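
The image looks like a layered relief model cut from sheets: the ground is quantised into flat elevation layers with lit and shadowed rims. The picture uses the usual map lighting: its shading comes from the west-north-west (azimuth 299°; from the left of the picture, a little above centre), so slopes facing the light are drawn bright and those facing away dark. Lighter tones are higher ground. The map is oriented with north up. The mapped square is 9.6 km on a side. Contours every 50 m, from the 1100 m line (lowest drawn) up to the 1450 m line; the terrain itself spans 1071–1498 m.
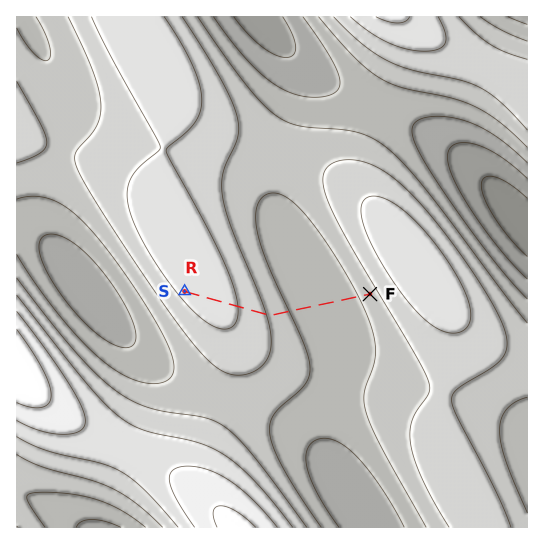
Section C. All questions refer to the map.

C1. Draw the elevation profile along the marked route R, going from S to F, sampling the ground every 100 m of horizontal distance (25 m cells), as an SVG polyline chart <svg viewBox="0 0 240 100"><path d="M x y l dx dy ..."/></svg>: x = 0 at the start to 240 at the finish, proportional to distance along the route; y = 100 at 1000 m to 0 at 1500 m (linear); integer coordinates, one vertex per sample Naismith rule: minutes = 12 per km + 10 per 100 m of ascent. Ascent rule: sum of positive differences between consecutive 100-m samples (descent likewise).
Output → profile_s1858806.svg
<svg viewBox="0 0 240 100"><path d="M0 27l7-1 6-1 7 0 7 0 7 0 6 0 7 1 7 1 6 1 7 1 7 2 6 2 7 1 7 2 7 2 6 2 7 2 7 3 6 2 7 2 7 2 7 2 6 2 7 1 7 1 6 1 7 0 7 0 6-1 7-1 7-1 7-2 6-2 7-2 7-3 5-2"/></svg>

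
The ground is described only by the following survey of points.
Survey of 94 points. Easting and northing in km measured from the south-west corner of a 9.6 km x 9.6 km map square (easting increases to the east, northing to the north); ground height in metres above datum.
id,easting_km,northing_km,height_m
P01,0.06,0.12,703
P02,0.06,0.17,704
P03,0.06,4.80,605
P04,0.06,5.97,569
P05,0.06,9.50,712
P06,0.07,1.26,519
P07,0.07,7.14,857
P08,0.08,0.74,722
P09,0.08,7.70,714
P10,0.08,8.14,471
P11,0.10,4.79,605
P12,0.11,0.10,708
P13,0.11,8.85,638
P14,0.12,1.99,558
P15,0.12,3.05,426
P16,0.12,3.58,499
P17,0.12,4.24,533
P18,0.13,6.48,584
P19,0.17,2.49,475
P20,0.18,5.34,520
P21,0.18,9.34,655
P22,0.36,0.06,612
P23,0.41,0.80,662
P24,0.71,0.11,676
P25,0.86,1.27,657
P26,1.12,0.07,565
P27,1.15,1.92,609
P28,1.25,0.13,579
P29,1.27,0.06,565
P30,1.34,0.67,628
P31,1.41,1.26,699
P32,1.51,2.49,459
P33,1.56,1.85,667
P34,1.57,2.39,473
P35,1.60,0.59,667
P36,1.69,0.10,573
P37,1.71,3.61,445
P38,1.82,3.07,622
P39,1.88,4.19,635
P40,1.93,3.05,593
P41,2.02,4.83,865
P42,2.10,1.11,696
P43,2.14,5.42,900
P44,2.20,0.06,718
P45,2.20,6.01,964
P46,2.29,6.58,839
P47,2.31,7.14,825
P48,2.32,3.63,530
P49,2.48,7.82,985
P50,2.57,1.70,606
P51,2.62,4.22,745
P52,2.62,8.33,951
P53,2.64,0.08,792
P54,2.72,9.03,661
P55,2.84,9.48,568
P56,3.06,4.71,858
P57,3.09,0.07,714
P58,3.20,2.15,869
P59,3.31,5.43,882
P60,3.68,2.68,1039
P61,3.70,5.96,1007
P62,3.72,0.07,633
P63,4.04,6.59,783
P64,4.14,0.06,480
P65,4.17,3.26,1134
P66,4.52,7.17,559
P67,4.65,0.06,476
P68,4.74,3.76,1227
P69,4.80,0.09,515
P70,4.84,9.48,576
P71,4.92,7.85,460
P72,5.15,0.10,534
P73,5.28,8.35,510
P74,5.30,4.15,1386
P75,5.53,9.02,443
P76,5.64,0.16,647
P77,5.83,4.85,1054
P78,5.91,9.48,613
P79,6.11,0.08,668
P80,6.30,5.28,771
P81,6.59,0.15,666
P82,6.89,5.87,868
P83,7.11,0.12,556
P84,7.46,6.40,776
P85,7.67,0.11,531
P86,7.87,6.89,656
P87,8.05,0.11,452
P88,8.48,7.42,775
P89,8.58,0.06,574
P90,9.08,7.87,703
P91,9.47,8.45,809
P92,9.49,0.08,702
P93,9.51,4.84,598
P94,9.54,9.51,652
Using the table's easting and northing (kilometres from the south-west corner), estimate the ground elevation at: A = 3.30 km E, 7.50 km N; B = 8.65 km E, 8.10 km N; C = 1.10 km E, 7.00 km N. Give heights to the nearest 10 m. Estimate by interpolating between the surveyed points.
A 810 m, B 700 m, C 680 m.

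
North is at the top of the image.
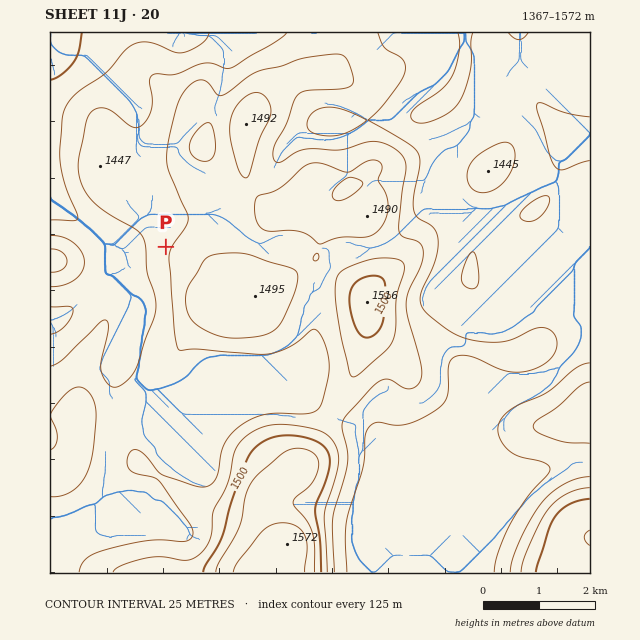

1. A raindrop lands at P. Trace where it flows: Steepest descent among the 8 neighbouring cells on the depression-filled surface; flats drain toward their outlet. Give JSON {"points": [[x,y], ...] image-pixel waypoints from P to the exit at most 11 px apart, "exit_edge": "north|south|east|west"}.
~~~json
{"points": [[166, 247], [155, 243], [143, 243], [132, 250], [121, 254], [109, 248], [98, 237], [87, 227], [76, 217], [64, 209], [53, 202], [50, 199]], "exit_edge": "west"}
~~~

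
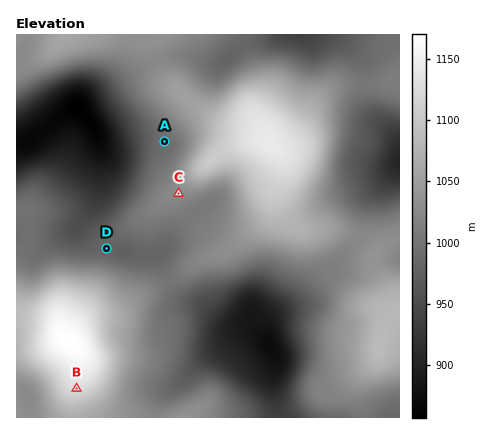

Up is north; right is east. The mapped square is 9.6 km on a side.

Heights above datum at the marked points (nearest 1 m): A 991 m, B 1127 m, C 1027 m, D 980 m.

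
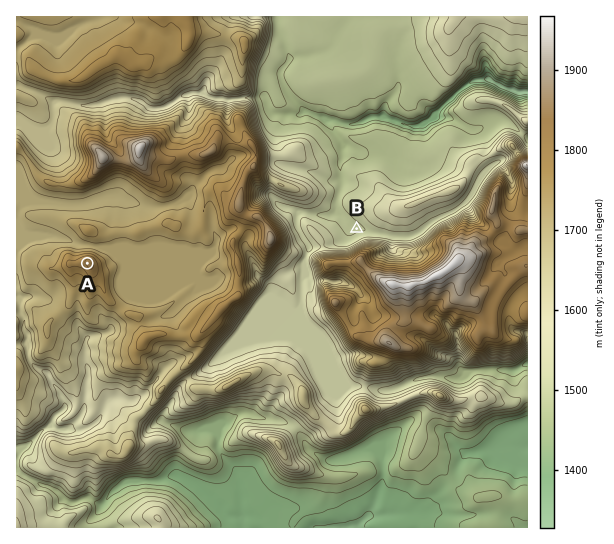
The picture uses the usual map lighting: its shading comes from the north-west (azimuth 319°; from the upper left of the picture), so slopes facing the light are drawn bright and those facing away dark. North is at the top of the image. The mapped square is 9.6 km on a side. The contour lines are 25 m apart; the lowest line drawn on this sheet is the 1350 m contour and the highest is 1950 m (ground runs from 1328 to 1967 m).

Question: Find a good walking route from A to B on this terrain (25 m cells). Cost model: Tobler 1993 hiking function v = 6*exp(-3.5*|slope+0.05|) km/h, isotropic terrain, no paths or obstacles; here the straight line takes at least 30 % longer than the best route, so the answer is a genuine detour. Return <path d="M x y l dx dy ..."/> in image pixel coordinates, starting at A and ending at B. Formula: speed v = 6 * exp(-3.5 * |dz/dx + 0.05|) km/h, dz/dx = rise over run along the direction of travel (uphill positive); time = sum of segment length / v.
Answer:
<path d="M87 263l0 3 3 5 12 12 7 12 8 8 1 3 11 11 21 10 12 0 27 14 2 2 3 2 11 0 2-2 19-18 3-6 6-6 2-3 1-1 5-3 19-19 3-5 1-1 13-7 4 0 8-4 14-13 4-3 18-9 8-6 22-10"/>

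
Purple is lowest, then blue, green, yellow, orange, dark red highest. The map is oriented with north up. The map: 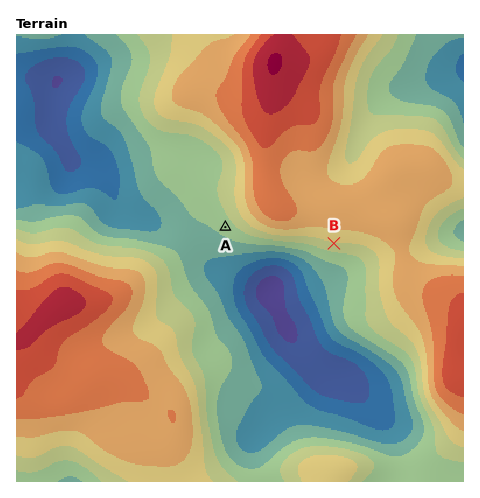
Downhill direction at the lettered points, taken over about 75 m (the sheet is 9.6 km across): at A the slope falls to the SW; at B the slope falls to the S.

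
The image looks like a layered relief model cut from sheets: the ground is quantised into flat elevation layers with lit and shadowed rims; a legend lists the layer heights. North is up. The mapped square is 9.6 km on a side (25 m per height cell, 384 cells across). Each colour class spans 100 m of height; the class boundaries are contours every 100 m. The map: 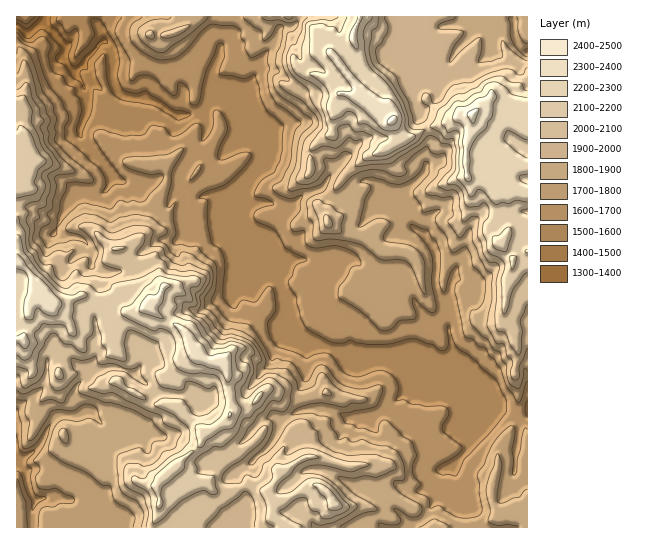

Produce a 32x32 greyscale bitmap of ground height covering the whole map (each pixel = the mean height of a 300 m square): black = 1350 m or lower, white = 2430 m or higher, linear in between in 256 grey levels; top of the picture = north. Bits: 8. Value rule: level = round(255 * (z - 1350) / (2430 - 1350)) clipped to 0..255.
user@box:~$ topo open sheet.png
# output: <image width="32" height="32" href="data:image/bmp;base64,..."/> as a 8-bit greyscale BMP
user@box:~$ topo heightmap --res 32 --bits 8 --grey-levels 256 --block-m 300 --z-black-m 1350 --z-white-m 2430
<image width="32" height="32" href="data:image/bmp;base64,Qk02CAAAAAAAADYEAAAoAAAAIAAAACAAAAABAAgAAAAAAAAEAAATCwAAEwsAAAABAAAAAAAAAAAAAAEBAQACAgIAAwMDAAQEBAAFBQUABgYGAAcHBwAICAgACQkJAAoKCgALCwsADAwMAA0NDQAODg4ADw8PABAQEAAREREAEhISABMTEwAUFBQAFRUVABYWFgAXFxcAGBgYABkZGQAaGhoAGxsbABwcHAAdHR0AHh4eAB8fHwAgICAAISEhACIiIgAjIyMAJCQkACUlJQAmJiYAJycnACgoKAApKSkAKioqACsrKwAsLCwALS0tAC4uLgAvLy8AMDAwADExMQAyMjIAMzMzADQ0NAA1NTUANjY2ADc3NwA4ODgAOTk5ADo6OgA7OzsAPDw8AD09PQA+Pj4APz8/AEBAQABBQUEAQkJCAENDQwBEREQARUVFAEZGRgBHR0cASEhIAElJSQBKSkoAS0tLAExMTABNTU0ATk5OAE9PTwBQUFAAUVFRAFJSUgBTU1MAVFRUAFVVVQBWVlYAV1dXAFhYWABZWVkAWlpaAFtbWwBcXFwAXV1dAF5eXgBfX18AYGBgAGFhYQBiYmIAY2NjAGRkZABlZWUAZmZmAGdnZwBoaGgAaWlpAGpqagBra2sAbGxsAG1tbQBubm4Ab29vAHBwcABxcXEAcnJyAHNzcwB0dHQAdXV1AHZ2dgB3d3cAeHh4AHl5eQB6enoAe3t7AHx8fAB9fX0Afn5+AH9/fwCAgIAAgYGBAIKCggCDg4MAhISEAIWFhQCGhoYAh4eHAIiIiACJiYkAioqKAIuLiwCMjIwAjY2NAI6OjgCPj48AkJCQAJGRkQCSkpIAk5OTAJSUlACVlZUAlpaWAJeXlwCYmJgAmZmZAJqamgCbm5sAnJycAJ2dnQCenp4An5+fAKCgoAChoaEAoqKiAKOjowCkpKQApaWlAKampgCnp6cAqKioAKmpqQCqqqoAq6urAKysrACtra0Arq6uAK+vrwCwsLAAsbGxALKysgCzs7MAtLS0ALW1tQC2trYAt7e3ALi4uAC5ubkAurq6ALu7uwC8vLwAvb29AL6+vgC/v78AwMDAAMHBwQDCwsIAw8PDAMTExADFxcUAxsbGAMfHxwDIyMgAycnJAMrKygDLy8sAzMzMAM3NzQDOzs4Az8/PANDQ0ADR0dEA0tLSANPT0wDU1NQA1dXVANbW1gDX19cA2NjYANnZ2QDa2toA29vbANzc3ADd3d0A3t7eAN/f3wDg4OAA4eHhAOLi4gDj4+MA5OTkAOXl5QDm5uYA5+fnAOjo6ADp6ekA6urqAOvr6wDs7OwA7e3tAO7u7gDv7+8A8PDwAPHx8QDy8vIA8/PzAPT09AD19fUA9vb2APf39wD4+PgA+fn5APr6+gD7+/sA/Pz8AP39/QD+/v4A////AFdTXlxaXGBwqK6sqZeUlqq0raKokXlzcWVlZ1pXZ3JyU0JPVVhfbH6zvq+tpJmWrLOrtcm3jnxzc15ORkZlb3ZDTVNaX2eCpcPEu7WvoJ+wr7DCvo16eXJeTkdGRmpgYTNUYWVtc4untNPCsaqQkKC5qZ2SlJCKfmFEPDxIY2JXNVZseH16g4yNq8O0qKSTiZ+mqpuLh4R4XUtBPD5WYlZXVXd/d3Jyd32Jp8q+rp2SiJOKeWxoYmFTSUE7OUNdU1xsZnFubW5xf5uvxszNo5B1iH9uWE1NUUdGPjg4OUZMZntwbWh1fY6ls7SttdTAoIdyZ2NjWU1APj08ODg4O0WEg5OCjJumrqawr620zau7nnd1fWpdWEI4ODg4ODhDWaegq52Knqiaqby/xM3brYiDYVhjQjxCPTg4ODg4O1t2xKunnZiiraGlvNfn6dqmblNHQUM4ODg4ODg4ODtKbobfvKq2r7O6paq+4OC5uJVTOjg4Ojo7PTw5Oj0+TWaJmdrJwcm3u7+7ydLevoRnWUA4OD1EQURQUUhFQEVlgqKd3uDhy7a6xtji17SIXkJDPzk5Q0tKUl5gWU9ITGmBrZ/e6t7Iwri8x+DawYpMODk8ODtETVVhZGRaYk5TYXevpN/dqqWkoKmyxc67plo3Nzk3PkZLU15gX19mU1Jdd7Wy3aqSiIWVoaKqlIN1UDc3NzY6QEJJVWRnamhVWWmOs8HAgnV6dJysootsW1A9Nzc3OEBQUVRkcG9sW1dteLDJxq9uWGyFjIeTgGJERDg2NjdAUGiFe3J1ZVlTZYKJvMnEoX5aX29kZ21nWEI/NzU2QERTdJOAbWVfW2NwjJ2ywLmolGNIS0ZPUVlUSTw4NDU8R1JxfXhyXVhfdHyRvcHMyMClbFJOPjxDTVNPRT45NEFXd3pxgG9mamh1l7fX1c7LxLCEZks3RVVYVUpPQj84MkJymXqBkIuOf2t/uNzQzMvErHBHMzxJTE5QTUU/ODkvOmeXj4afxcWdfYa13M3LyLmQUjAwPTw8QD5BPkA1LC45Wouuo6e/18+mqsXo1MnJqIVTMyY0MjM3LikwPDAtND5Sc7e9y+P1t5vA4fXjzsyidUkwHSwpJSMpMTMvLjI9V3CUyNfj6+GhlqXN5OjWzoVZNSIXJSAtLzw7PDU0NUd4jqfL3eTdv4yTjKCu0cq3cUciCxMjJz0/Q0RBOj5BSnSuxM/g28Gbh4+HjYuXoZpbOBIUEhwmRldbT0U7QlBSea/I3t3Wn4yEi4eEiYCEeSgkDhclEztdfHtnTD5FWWZqmc3b2NWljoKGhYKCfX1nGggXKSgkPllzdn1sVVhneHiJusHJ2bSPgoSDgXx2dHE="/>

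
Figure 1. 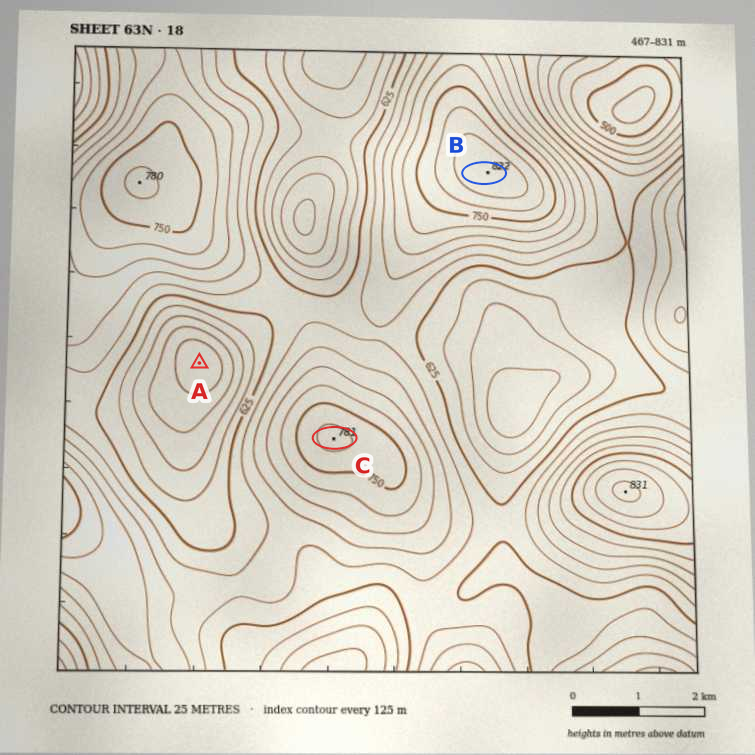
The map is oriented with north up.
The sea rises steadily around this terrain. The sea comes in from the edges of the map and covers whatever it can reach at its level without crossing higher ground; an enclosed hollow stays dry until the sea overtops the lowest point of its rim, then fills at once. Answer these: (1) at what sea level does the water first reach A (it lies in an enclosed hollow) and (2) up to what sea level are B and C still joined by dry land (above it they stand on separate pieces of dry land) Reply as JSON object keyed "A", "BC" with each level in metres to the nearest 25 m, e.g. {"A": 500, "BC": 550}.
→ {"A": 625, "BC": 650}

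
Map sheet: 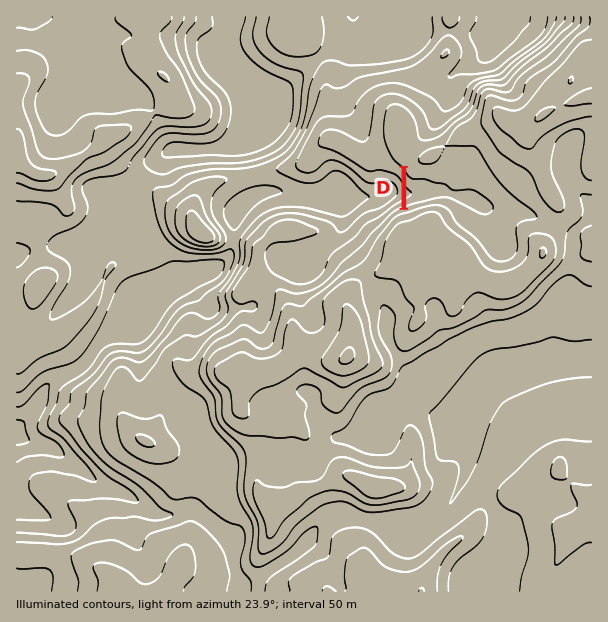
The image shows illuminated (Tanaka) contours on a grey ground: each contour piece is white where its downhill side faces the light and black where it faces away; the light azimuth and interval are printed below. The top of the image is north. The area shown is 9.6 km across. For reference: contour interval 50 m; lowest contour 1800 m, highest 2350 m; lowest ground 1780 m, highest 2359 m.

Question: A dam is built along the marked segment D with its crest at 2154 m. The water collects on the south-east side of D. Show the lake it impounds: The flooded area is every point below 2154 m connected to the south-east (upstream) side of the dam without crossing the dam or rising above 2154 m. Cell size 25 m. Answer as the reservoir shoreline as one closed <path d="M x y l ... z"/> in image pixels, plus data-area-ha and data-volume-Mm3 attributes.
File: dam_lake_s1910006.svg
<path d="M407 172l-1 1 0 1 0 2 0 1 0 2 0 1 0 2 0 1 0 2 0 1 0 2 0 1 0 2 0 1 0 2 0 1 0 2 0 1 0 2 0 1 0 2 0 1 0 2 1 0 1 0 1 0 1-1 1 0 2 0 1-1 2 0 1 0 2 0 1-1 0-1 2 0 1 0 2 0 1-1 0-1 2 0 1 0 2 0 1 0 0-1 2 0 1 0 2 0 1 0 2 0 1 0 2 0 1 0 2 0 1 0 2 0 1 1 2 0 1 0 1 1 1 1 1 0 1 1 1 1 1 0 1 0 1 1 1 1 2 0 0 1 1 1 2 0 1 1 0 1 1 0 1 1 0 1 1 0 1 1 1 1 1 0 1 1 1 1 1 1 1 1 1 0 1 1 0 1 2 0 0 1 1 1 2 0 1 0 0 1 2 0 1 0 1-1 1 0 1-1 0-2 0-1 1 0 1-1 0-1 0-1 1-1 1-1 1-1 1 0 0-2 1-1-1-1 0-1 0-1-1-1-1-1 0-1-1-1-1-1 0-1-1 0-1-1-1 0-1-1-1 0-1-1 0-1-1-1-1-1-1 0-1 0-1-1-1-1-1-1-1-1-1 0-1-1-1-1-1 0-1 0-1-1-1 0-2 0-1 0-2 0-1 0-2 0-1 0-2 0-1 0-2 0-1 0-2 0-1 0-1-1-1 0-1-1 0-1-1-1 0-1-1-1-1 0-2 0-1 0-2 0-1 0-2 0-1 0-2 0-1 0-2 0-1 0-1-1-1 0-1 0-2 0-1-1 0-1-2 0-1 0-2 0-1 0-2 0-1 0-2 0-1 0-2 0-1 0-1-1-1-1-1 0-1 0-1-1 0-1 0-1-1-1z" data-area-ha="56" data-volume-Mm3="7.64"/>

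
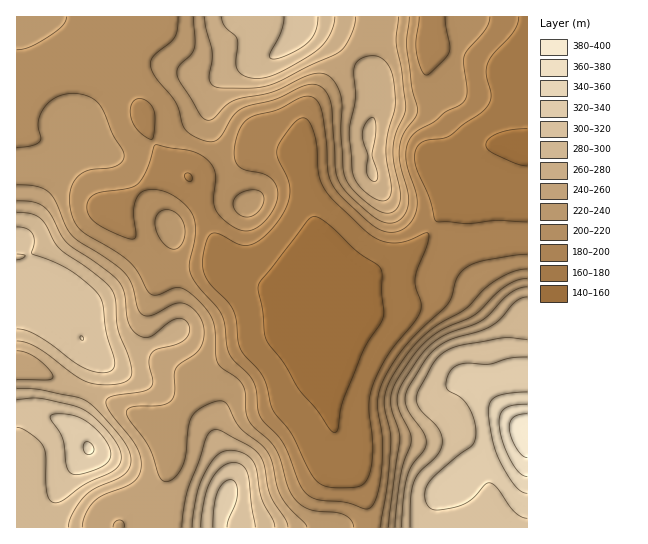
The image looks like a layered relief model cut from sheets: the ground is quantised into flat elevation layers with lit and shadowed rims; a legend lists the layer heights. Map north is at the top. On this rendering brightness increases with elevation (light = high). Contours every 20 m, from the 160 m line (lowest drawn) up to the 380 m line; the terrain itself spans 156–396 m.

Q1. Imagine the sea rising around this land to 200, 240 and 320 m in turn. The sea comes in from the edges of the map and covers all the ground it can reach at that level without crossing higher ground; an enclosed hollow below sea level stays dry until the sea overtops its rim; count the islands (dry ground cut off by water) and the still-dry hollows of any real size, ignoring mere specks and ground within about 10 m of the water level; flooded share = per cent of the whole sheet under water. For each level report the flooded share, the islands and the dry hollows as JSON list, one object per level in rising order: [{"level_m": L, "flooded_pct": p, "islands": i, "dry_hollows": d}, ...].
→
[{"level_m": 200, "flooded_pct": 32, "islands": 0, "dry_hollows": 0}, {"level_m": 240, "flooded_pct": 60, "islands": 0, "dry_hollows": 0}, {"level_m": 320, "flooded_pct": 95, "islands": 1, "dry_hollows": 0}]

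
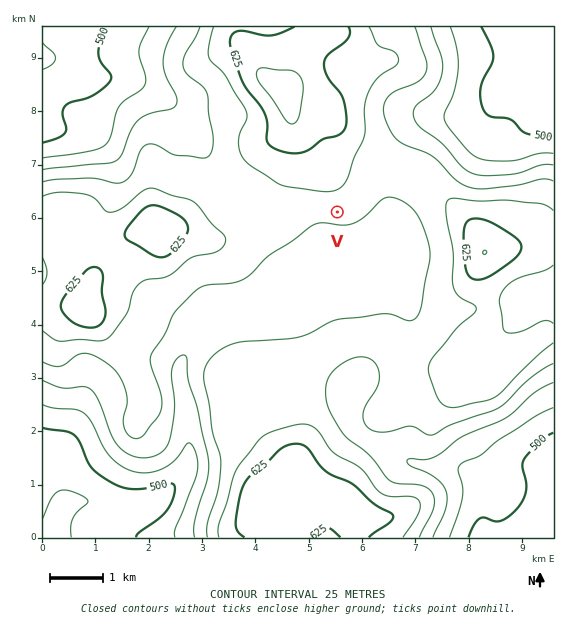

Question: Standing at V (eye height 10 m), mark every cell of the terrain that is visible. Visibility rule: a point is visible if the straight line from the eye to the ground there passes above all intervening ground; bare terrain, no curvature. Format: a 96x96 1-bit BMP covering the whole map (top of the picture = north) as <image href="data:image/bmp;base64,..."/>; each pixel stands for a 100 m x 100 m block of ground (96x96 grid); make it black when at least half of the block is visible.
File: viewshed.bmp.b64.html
<image width="96" height="96" href="data:image/bmp;base64,Qk2+BAAAAAAAAD4AAAAoAAAAYAAAAGAAAAABAAEAAAAAAIAEAAATCwAAEwsAAAIAAAAAAAAA////AAAAAAAAAAAAAAAAAAAAAAAAAAAAAAAAAAAAAAAAAAAAAAAAAAAAAAAAAAAAAAAAAAAAAAAAAAAAAAAAD+AAAAAAAAAAAAAAP/gAAAAAAAAAAAAAf/4AAAAAAAAAAAAB//+AAAAAAAAAAYAH//8AAAAAAAAAB/A///wAAAAAAAAAB////4AAAAAAAAAAD////wAAAAAAAAAAD////gAAAAAAAAAAD////gAAAAAAAAAAD////AAAAAAAAAAAB////AAAAAAAAAAAB///+AAAAAAAAAAAA///8AAAAAAAAAAAA///8AAAAAAAADAAA///wAAAAAAAADgAA///gAAAAAAAAAwAA///AAAAAAAAAAQAAf/+HAAAAAAAAAYAAf/8D4AAAAAAAAYAAP/8D8AAAAAAAA4AAB/4D+AAAAAAAA8AAB/4B+BgAAAAAB8AD//wA/BwAAAAAD8AH//wAfj4AAAAAD8AP//wAfz4EAAAAH4Af//wAf/wCAAAAP4A///wAf/wAAAAAf4A///4Af/4AgAAA/8B///8Af/4AwAAA/8B///+Af/8AYAABx+B////g//+AcAADw+A///////+APAADw/Af///////AAAAHw/gP///////gAAAH5/wH///////4AAAP//wD///////8AAAf//4D///////8AAAf//8D///////wAAA///+D//////+AAAA///+D//////+AAAA//PAD//////+AAAA/4GAD//////+AAAAfAGAD///////AAAAAAGAD///////AAAAAAGAD///////gAAAAAHAH///////gAAAAAHAH///////wAAAAAHgP///////wAAAAAHgf///////4AAAAAHx////////4AAAAAH/////////4AAAAAP/////////wAAAAAP/////////wAAAAAP/x///////gAAAAAP/AP//////gAAAAAP+AH//////AAAAAAf8AD//////AAAAAAf4AB/////8AAAAAAfAAB/////4AAAAAAQAAA/////wAAAAAAAAAAP/x//gAAAAAAAAAAD/g/+AAAAAAAAAAAAfAf+AAAAAAAAAAAAAAf8AAAAAAAAAAAAAAPwAAAAAAAAAAAAAAPgAAAAAAAAAAAAAAGAAAAAAAAAAAAAAAAAAAAAAAAAAAAYAAAAAAAAAAAAAAAIAAAAAAAAAAAAAAAIAAAAAAAAAAAAAAAAAAAAAAAAAAAAAAAAAAAAAAAAAAAAAAAAAAAAAAAAAAAAAAAAAAAAAAAAAAAAAAAAAAAAAAAAAAAAAAAAAAAAAAAAAAAAAAAAAAAAAAAAAAAAAAAAAAAAAAAAAAAAAAAAAAAAAAAAAAAAAAAAAAAAAAAAAAAAAAAAAAAAAAAAAAAAAAAAAAAAAAAAAAAAAAAAAAAAAAAAAAAAAAAAAAAAAAAAAAAAAAAAAAAAAAAAAAAAAAAAAAAAAAAAAAAAAAAAAAAAAAAAAAAAAAAAAAAAAAAAAAAAAAAAAAAAAAAAAAAAAAAAAAAAAAAA="/>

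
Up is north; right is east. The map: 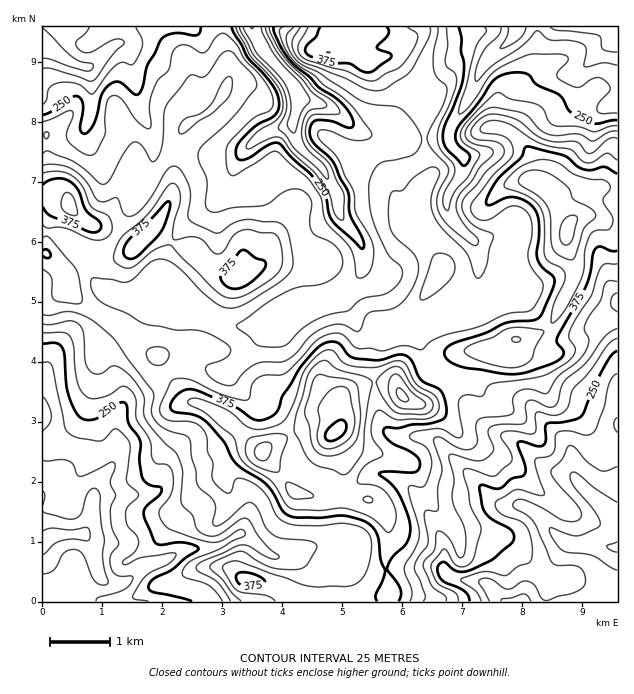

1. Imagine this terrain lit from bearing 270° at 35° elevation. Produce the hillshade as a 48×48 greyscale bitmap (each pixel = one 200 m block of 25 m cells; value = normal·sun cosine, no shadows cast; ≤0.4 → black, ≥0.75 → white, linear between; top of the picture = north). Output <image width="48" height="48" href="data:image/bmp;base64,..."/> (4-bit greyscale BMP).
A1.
<image width="48" height="48" href="data:image/bmp;base64,Qk32BAAAAAAAAHYAAAAoAAAAMAAAADAAAAABAAQAAAAAAIAEAAATCwAAEwsAABAAAAAAAAAAAAAAABEREQAiIiIAMzMzAERERABVVVUAZmZmAHd3dwCIiIgAmZmZAKqqqgC7u7sAzMzMAN3d3QDu7u4A////AIiIiJmZiIm8uImXZ3ialTREMiRnmod3d4iGaKvKiInOt2Zmd3ialTISRFiGiId2ZpmFe5iqq6vLhkVniHiqhTEFhmd2d3d2ZqqFnKd4rMu5ZFeZiHirlTEolUZmZVd2Val2m6qYeKqqhomIiIispjInlUZmREV2ZoiIu6qqiJlliqmId3ispjI3dFZlM1d2d4h3rLqqmap0aqqYd3irlSFXVEVVNIl1VYhmnLq6qZqXabyod3iYZCNlRDRVaJdUVph2m6qrupmoaL24d3iHQjVURDRWiXVFiZl2iqqavKqXac2nZ3d2RFZEQ1dmdlRYmIiHebuprLqYm7l3eIVFZ3UzNYdVVEV5h3iId6y5m7qazIZomHZFd2QiWIZUNFaJh3iId5zKqrqs3HRpuWVFVlQlh2VDVkWJh4iId4vLqaq7uoZ622ISRVVohUNGdTWIdqqYd5zLmJu5domby4IBVmZ3ZEVnU1d2VbuoZpzcqJuWRorMuoQCiXZDRWdlNXZVRLy5dozdypdUWJnNyoQVq4QRR3dUWGRFRLy5hnrLunRGmpi9yoQ2ujE0Z3Zmd0NFRLzKh4u5iGVoqpi+yHVXpwJnd3d2ZkNERKvLh5uodmZnmYi9yFVoliR5iIiGVUMjM5vLiKqYdmd2Z4is2URniFaaqph2ZlMhI4m7mZmHdnd2ZnibymRneHiaqpiHVVRDIniqqYd3d3dmZ3eKqXaJd3iIiZqoZkNFVGaJmHd3d3d3d3eImYiZh3d4iImYioMkZ3d3Znd3d4iYZWd3eImYiZd3d4iIm7UjRKlkV3d3eJqoZEZ3d3iIibl2d4iHi8gyI7lTZ3ZniaupdTRXd2eJibuGZoiHispRNJhVeIZXirqZdlNGd1V5maynVYmIm7piNmVHmqY2mpeJh2Q1d1RqqauXVYmIvLhSVzRoislEeYZ6l2Q1d1N7uqmGRZqIvcgyaFaZdpuEV3Z6l3VFZjSsuphkR6mIvtkzaImYVGq3NFaJl3ZWUznLuodDi5d4vtlUVqlzRVi6UkZ4h3d3QVzKqYYlzZZovcl1RKlRR3ergzV3iIiHQG3KqYYlzbhou5ZmVZgxSIeLlUVniIiGEZ66mJcznNyqqWVmZoYyWZd6llVWiIhzBtyZmJliS93Ml1VWdnZFeahollZVeZcwS+qIiIlyOtzMp2RHh2Zniahol2ZTWaYEvaiIiIhCarvMllVHmVVXmZh5qGZUJYU76neImIc0vampVFdmmmVHqod6uXZVQjNt6GepiIczz8l0M2dmialVq3aLqYdlVUAruIu5iJhBbdllRVZmeKp2q2abqYh2VlAHq9yoiIhhGcl2ZmVmZpl2qmeqmYiXVTAJ3cqYd3hzBLt2dmZ3dodmq3iqmYmYYwBt7KqXVWdkEZyXZlZ4dmZou5mqqYioQAXuypmWVEVEMVqod2Vnh3iYipmqqXinAE//uXZ3ZTM0Qieqh3ZVZ6qod4q6qHmVAL/+uHd3ZlMjRDNqqHdlVZmJmImZh4mCBf/tuod2ZWQiRVQ3p1Z3dw=="/>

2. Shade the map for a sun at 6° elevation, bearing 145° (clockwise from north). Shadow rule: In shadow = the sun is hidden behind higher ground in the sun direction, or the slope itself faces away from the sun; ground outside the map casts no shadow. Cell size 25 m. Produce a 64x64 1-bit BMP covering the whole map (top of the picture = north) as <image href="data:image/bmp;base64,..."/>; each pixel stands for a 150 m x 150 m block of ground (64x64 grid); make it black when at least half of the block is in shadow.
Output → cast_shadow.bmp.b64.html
<image width="64" height="64" href="data:image/bmp;base64,Qk0+AgAAAAAAAD4AAAAoAAAAQAAAAEAAAAABAAEAAAAAAAACAAATCwAAEwsAAAIAAAAAAAAA////AAAAAAAAgAAAAAAAAAPgAAAADgAAAngAAAAMAAAAPwfwAAAAAAEf/+AIAAAAQ4P9gAgAADBzAf4ACAAAAAAADAAAAAAAAAAAAAAAAAAAAAAAAAAIAAAYAAAAAAAAAD4AAAAAAAAADgAAEAAAAAACAAAIAAAAAAAAAAAAAAAAAAAAAAAAAAAAAAAAAAAAAAADgAAAAAAAAAPCAAAAAIAAA+MAAAAAAAAD8AAAAAAAOAv8AAAAAAA/PjwAAAAAAA/8PABgAAAAA+A8wgAAAAAAA37/AAAAAAAD/v8AAAAAAAD/PwAAAAAAAP8/D8AAAAAA/74P8AAAAAD/uA/+AAAAAP/wB/8AAAAAf38D/4AAAAAwQ4D3gAAAAAABwAPAAAAAAADgAcAAAAAAAOAAAAAAAAAAQAAAAAAIAAgAAAAAwAgAAAADAADgDAAAAAOAAPAeAAAAB4AA+B/AAAADAAD4HgBAAAIAAHwAAGAHgAAAfAAAQAfAAAE8AAAAB+AA4ZwAAAAH/AzgjAMAAAP/HMAAA4AAB//egAADwAAH/e4AAAHgAAZz/wQAAM4ABwP/xgAAD4AH8//mAAAfgAf4P+YAAB8AA/Ac5xAAHAADwAAHEAAYAAPgAD8AAAAAAfAI/wAAAAAA+AzPkAAAAAD8AgGAIAwAAHwAAAAAHgAAHEAAAgD8AAAOfA=="/>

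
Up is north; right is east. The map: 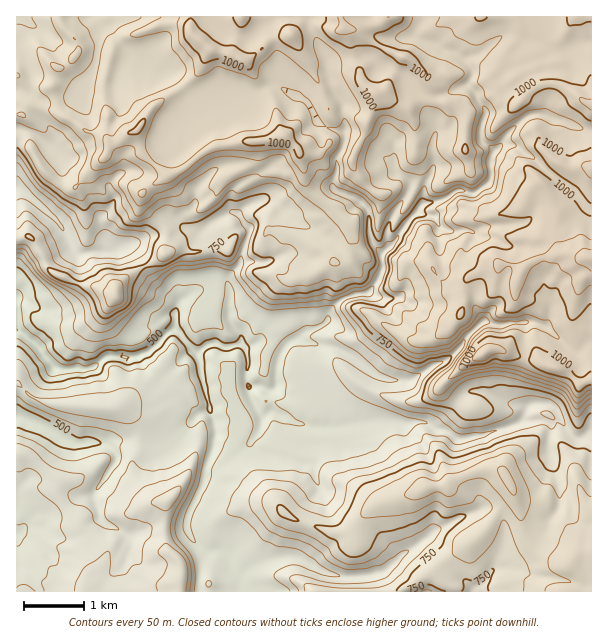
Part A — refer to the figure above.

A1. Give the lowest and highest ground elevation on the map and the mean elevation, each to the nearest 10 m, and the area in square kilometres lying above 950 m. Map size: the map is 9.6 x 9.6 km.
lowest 400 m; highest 1130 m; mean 780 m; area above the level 17.4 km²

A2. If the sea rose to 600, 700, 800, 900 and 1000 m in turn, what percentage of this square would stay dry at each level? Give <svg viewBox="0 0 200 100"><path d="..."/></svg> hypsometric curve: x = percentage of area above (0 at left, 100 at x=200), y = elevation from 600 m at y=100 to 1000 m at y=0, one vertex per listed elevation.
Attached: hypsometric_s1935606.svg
<svg viewBox="0 0 200 100"><path d="M156 100l-29-25-30-25-39-25-44-25"/></svg>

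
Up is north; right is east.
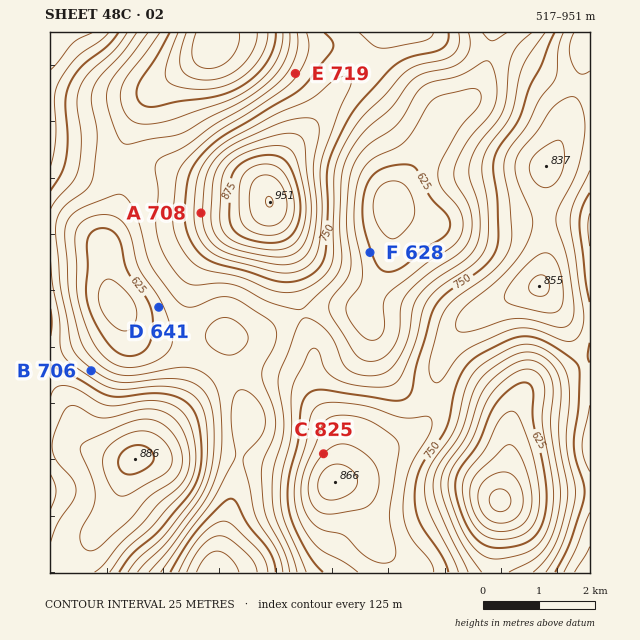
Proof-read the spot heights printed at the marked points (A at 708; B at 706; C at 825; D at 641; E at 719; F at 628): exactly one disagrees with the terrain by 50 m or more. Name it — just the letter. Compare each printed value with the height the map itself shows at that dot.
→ A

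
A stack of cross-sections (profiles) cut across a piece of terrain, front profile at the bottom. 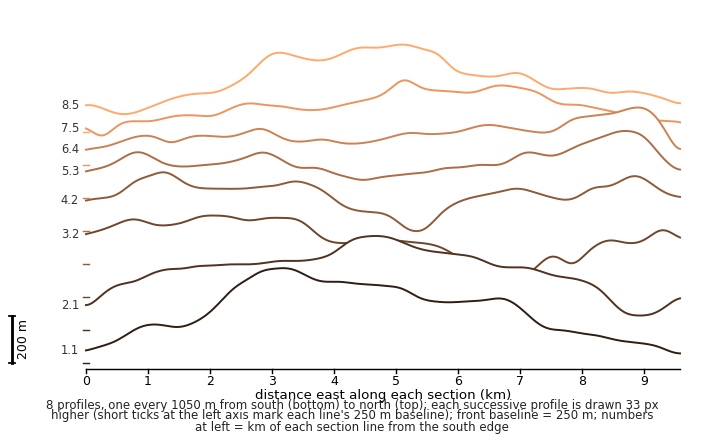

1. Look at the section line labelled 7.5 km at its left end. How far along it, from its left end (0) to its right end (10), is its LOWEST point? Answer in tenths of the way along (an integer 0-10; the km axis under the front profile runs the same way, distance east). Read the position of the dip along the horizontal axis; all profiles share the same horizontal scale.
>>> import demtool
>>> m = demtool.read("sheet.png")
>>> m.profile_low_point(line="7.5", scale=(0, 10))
0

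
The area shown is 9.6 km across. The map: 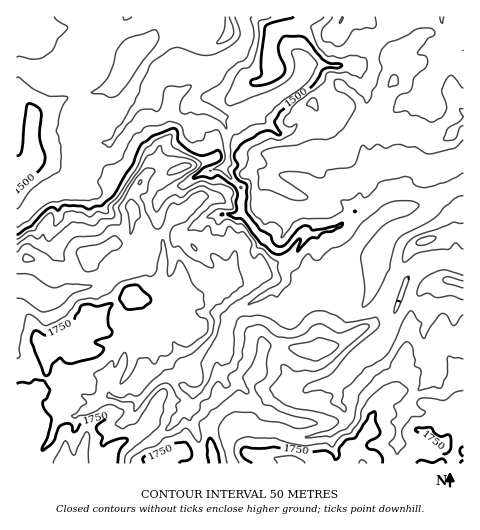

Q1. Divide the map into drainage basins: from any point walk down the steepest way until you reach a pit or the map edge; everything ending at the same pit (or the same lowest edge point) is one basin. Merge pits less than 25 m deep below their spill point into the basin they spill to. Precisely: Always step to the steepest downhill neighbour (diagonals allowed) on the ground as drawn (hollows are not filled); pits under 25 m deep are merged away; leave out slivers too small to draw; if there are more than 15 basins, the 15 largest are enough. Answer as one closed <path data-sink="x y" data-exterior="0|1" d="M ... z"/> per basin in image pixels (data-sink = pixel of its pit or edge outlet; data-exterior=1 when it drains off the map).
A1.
<path data-sink="217 66" data-exterior="0" d="M368 16l-140 0 0 18-6 6-9 5-11 0-26-11-22 3-25 22-6 14-12 13-19 7-23 3-31 16-4 4-3 8 0 36-10 12-5 2 0 88 16-3 18 11 9-2 14 4 12-7 5-11 23-12 7 2 9-3 16 15 17 6 1 7-12 22-7 7-13-6-5 5-22 12-10 9-5 1-12 11-18 7-7 5-7 12 1 21-2 6-6 8-22 17 1 58 447-1 0-340-6 3-10 11-15 7-6 0-6-3-33-3-7-6-6-2 13-42 6-7-2-15 0-10 2-2-10-3-11-9-1-17z"/><path data-sink="126 17" data-exterior="1" d="M227 16l-210 0-1 157 5-1 10-12 0-36 3-8 4-4 31-16 23-3 19-7 12-13 6-14 25-22 22-3 26 11 11 0 9-5 8-8z"/><path data-sink="17 283" data-exterior="1" d="M129 241l-9 3-7-2-23 12-3 3 0 6-14 9-14-4-9 2-18-11-16 4 1 143 21-17 6-8 2-6-1-21 11-16 21-8 12-11 5-1 10-9 22-12 5-5 13 6 7-7 11-18 1-10-18-7z"/><path data-sink="441 17" data-exterior="1" d="M463 16l-95 1 4 8 1 17 16 11 6 0-3 3 2 25-6 7-6 16 0 7-7 14 0 5 6 2 4 5 36 4 6 3 6 0 15-7 8-10 8-5z"/>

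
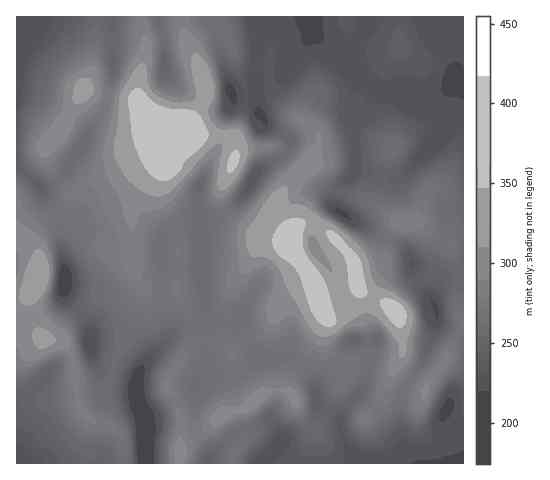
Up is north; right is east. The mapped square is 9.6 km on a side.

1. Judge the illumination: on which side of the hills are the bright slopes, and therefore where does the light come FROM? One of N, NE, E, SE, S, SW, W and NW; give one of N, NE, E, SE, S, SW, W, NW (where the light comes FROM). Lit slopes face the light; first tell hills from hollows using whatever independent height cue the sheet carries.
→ W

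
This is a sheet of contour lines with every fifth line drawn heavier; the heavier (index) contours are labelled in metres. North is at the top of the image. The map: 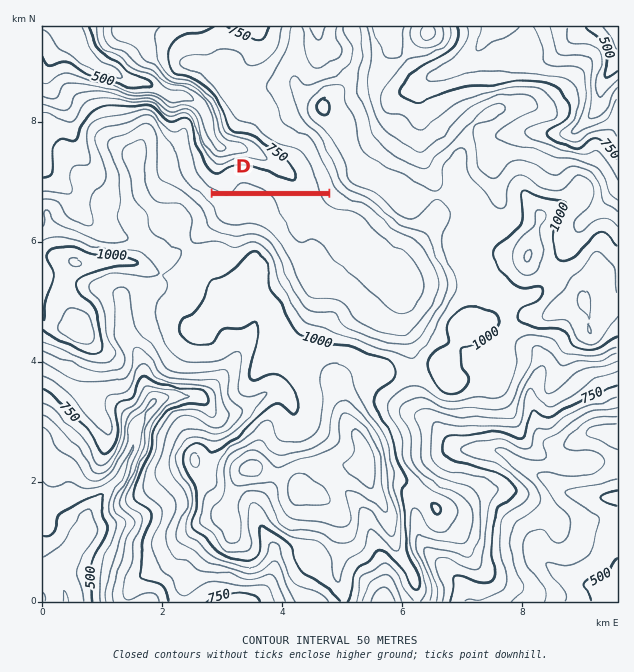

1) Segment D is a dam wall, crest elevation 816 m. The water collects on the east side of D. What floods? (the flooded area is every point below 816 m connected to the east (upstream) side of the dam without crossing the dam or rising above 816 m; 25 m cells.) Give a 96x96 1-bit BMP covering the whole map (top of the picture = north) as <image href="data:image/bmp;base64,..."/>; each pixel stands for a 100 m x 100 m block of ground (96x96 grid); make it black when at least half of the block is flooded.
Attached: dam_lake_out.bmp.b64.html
<image width="96" height="96" href="data:image/bmp;base64,Qk2+BAAAAAAAAD4AAAAoAAAAYAAAAGAAAAABAAEAAAAAAIAEAAATCwAAEwsAAAIAAAAAAAAA////AAAAAAAAAAAAAAAAAAAAAAAAAAAAAAAAAAAAAAAAAAAAAAAAAAAAAAAAAAAAAAAAAAAAAAAAAAAAAAAAAAAAAAAAAAAAAAAAAAAAAAAAAAAAAAAAAAAAAAAAAAAAAAAAAAAAAAAAAAAAAAAAAAAAAAAAAAAAAAAAAAAAAAAAAAAAAAAAAAAAAAAAAAAAAAAAAAAAAAAAAAAAAAAAAAAAAAAAAAAAAAAAAAAAAAAAAAAAAAAAAAAAAAAAAAAAAAAAAAAAAAAAAAAAAAAAAAAAAAAAAAAAAAAAAAAAAAAAAAAAAAAAAAAAAAAAAAAAAAAAAAAAAAAAAAAAAAAAAAAAAAAAAAAAAAAAAAAAAAAAAAAAAAAAAAAAAAAAAAAAAAAAAAAAAAAAAAAAAAAAAAAAAAAAAAAAAAAAAAAAAAAAAAAAAAAAAAAAAAAAAAAAAAAAAAAAAAAAAAAAAAAAAAAAAAAAAAAAAAAAAAAAAAAAAAAAAAAAAAAAAAAAAAAAAAAAAAAAAAAAAAAAAAAAAAAAAAAAAAAAAAAAAAAAAAAAAAAAAAAAAAAAAAAAAAAAAAAAAAAAAAAAAAAAAAAAAAAAAAAAAAAAAAAAAAAAAAAAAAAAAAAAAAAAAAAAAAAAAAAAAAAAAAAAAAAAAAAAAAAAAAAAAAAAAAAAAAAAAAAAAAAAAAAAAAAAAAAAAAAAAAAAAAAAAAAAAAAAAAAAAAAAAAAAAAAAAAAAAAAAAAAAAAAAAAAAeAAAAAAAAAAAAAAA/AAAAAAAAAAAAAAB/gAAAAAAAAAAAAAD/wAAAAAAAAAAAAAH/wAAAAAAAAAAAAAP/4AAAAAAAAAAAAA//4AAAAAAAAAAAAP//4AAAAAAAAAAAA///4AAAAAAAAAAAA///wAAAAAAAAAAAB///wAAAAAAAAAAAB///gAAAAAAAAAAAD///AAAAAAAAAAAAH//+AAAAAAAAAAAAH//4AAAAAAAAAAAAP//wAAAAAAAAAAAAf//AAAAAAAAAAAAAf//AAAAAAAAAAAAB//+AAAAAAAAAAABn//4AAAAAAAAAAAD///AAAAAAAAAAAAH//8AAAAAAAAAAAAAAAAAAAAAAAAAAAAAAAAAAAAAAAAAAAAAAAAAAAAAAAAAAAAAAAAAAAAAAAAAAAAAAAAAAAAAAAAAAAAAAAAAAAAAAAAAAAAAAAAAAAAAAAAAAAAAAAAAAAAAAAAAAAAAAAAAAAAAAAAAAAAAAAAAAAAAAAAAAAAAAAAAAAAAAAAAAAAAAAAAAAAAAAAAAAAAAAAAAAAAAAAAAAAAAAAAAAAAAAAAAAAAAAAAAAAAAAAAAAAAAAAAAAAAAAAAAAAAAAAAAAAAAAAAAAAAAAAAAAAAAAAAAAAAAAAAAAAAAAAAAAAAAAAAAAAAAAAAAAAAAAAAAAAAAAAAAAAAAAAAAAAAAAAAAAAAAAAAAAAAAAAAAAAAAAAAAAAAAAAAAAAAAAAAAAAAAAAAAAAAAAAAAAAAAAAAAAAAAAAAAAAAAAAAAAAAAAAAAAAAAAA="/>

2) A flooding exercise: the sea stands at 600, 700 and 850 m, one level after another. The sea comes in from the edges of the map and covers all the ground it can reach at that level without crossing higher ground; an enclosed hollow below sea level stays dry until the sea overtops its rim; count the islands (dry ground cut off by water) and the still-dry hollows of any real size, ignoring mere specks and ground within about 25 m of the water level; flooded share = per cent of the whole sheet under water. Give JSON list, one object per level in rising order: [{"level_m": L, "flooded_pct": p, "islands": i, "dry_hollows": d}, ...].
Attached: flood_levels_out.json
[{"level_m": 600, "flooded_pct": 10, "islands": 0, "dry_hollows": 0}, {"level_m": 700, "flooded_pct": 19, "islands": 0, "dry_hollows": 0}, {"level_m": 850, "flooded_pct": 47, "islands": 0, "dry_hollows": 0}]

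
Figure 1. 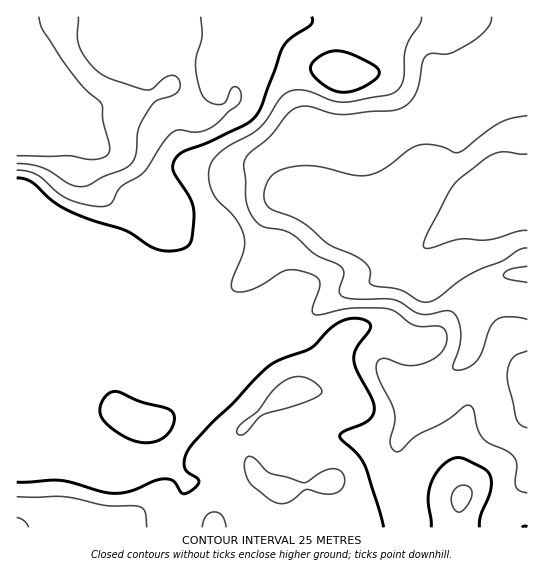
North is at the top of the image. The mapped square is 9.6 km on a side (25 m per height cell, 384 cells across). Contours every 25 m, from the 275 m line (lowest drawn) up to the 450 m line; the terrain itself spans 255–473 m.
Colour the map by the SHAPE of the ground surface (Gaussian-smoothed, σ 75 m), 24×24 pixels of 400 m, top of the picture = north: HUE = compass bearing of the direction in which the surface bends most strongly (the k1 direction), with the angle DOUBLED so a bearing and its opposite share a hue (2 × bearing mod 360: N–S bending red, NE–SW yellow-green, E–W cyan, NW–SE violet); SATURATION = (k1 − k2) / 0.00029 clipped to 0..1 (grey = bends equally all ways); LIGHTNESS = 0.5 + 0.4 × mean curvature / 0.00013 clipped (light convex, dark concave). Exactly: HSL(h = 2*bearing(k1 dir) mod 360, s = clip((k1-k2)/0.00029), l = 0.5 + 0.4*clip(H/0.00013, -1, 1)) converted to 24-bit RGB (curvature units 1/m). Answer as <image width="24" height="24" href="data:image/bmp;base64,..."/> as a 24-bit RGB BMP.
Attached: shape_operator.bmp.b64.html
<image width="24" height="24" href="data:image/bmp;base64,Qk32BgAAAAAAADYAAAAoAAAAGAAAABgAAAABABgAAAAAAMAGAAATCwAAEwsAAAAAAAAAAAAAqZzadmzPoLDWpMLuvcH29tXupTeSCydRos+yw5mkgGOJf2xph4tkfoJpgH9pkKVtlbmBQTqJVzt+akJu/u17tMEhBTVJq9XSlWe4i4PBi8q2RqhHVkgnyChn+bDaIEanNZVUv1FuuVF2epKQi5icf3OTmHl/kMV+bLWCPC92SzSDV1m17urd9NfkDoGUJWQ0SU8Xcn0hhWYdWzMXTUMgLkkWp58oyCJ5ingzMVInvrBxf7OffY+mb3C2o6HJ1eHVZFqmOyxsQUt8XaygqNmT3aSr4mDgMjh4Z3OgiYhUfmpRfVJSfTk2iGwnNXAPG31q3qzkjlzCbMpieKJhT5NeT4pzdaxSzJ5Uhy4/PThiVHiMWqGAr8t0h5RWsGiebFPOhXJSnmSZql+inDuFrFWOr7/b1OvvDqejG3l03JPi4Ky8n4BXfHo4RksjbWkdh2IUl58qKIluQI+acImCtapeqYNDUn43RFM7foB7YH1mQ16MlGHO1OvwxPT4wKXp42DsJXh6HW1Q3Yeu6ozHxnOkbGeea3Spo8fL1/TvQI3gJ0aDll+Yq310u6aPgKCOSztsf4B/f4B/UXt4Oo+DxeSZd4Q6OysakDtAwXqaL3JlKnJOyYmz68bqt63efY7RyOrTfMWUWBU9KCQPG2gkf7K60KiypGR2X0V5f3+Af4B/fX+AN4ZlustUhjNIfWtpTXpZg5hapWJ+NGxPMZpJirSHxoSptkxd3uZJTRYcXQw+02FMKagHADMPoFM3xF9YVlh0f3+AgIB/f4B/eYB6gIVcgXRzf3+Af4B/WHh0mWxxgrGiPalzPGo1jkde32+f8Jh7YyxtMn62ytf28Nb1CKfyFDRfw5Z9jnWUf3+AgIB/f3+AgIB/gIB/gIB/f4B/f4B/cXqBX6OCo4tidTgxYnIfCXIgML3n8NH63sz/zun9Stn/8br6/3vgDBFwvaagj5GsgIB/gIB/gIB/gIB/gIB/gIB/gH9/gXtxf4BrYoNgYVygkGnQ48znb9FoADMLAG8C7RKm9b7EdBplJQ4X/2RqJUN9irKUkJCtgIB/gIB/gIB/gIB/gH9/gHB0fkU/kX5NgIhWZaFFLZBbRnuDrLmK5cPg6KjqC4APDDMARlsCaREZIUcrvcg9ynGaXoU4dHUsf3+AgH9/gH9/gH59fFtbbCQzpolEbahZe5mpv8CZO6F0LWlwdsRfWspsfJfQ0K/xjlrnmDSEbEdGaoqhTpx1WKC505Dl05HcgH9/gHx8e0hCYzAXWTgfTXuWzNOwjNqeJrLBza3KnsPWD2Xfv9zWjrymYVMzSiURXh4YfV1XrIVhKodEZZ+DWJl7NYNjodu6gGtzUgkTWhwEmbM3cem8QNbyk6bP7ebeLnKjZsqNs8V6G2dwgbBZni8/cx08gkVTboZqenyAuV+QxcleG2s5Z3dIcHxFYIEcKgkSkw43xezLuu/ZR9tUFj0mO6lTx9WVoWClTYFW04I8M0YfISYNTSkXbT0viGs3gJ4uRHlMR1iJ8bypOnI2LFU4fHZWlnZECikNIv9Rkd2NwotOuVo3K8ZSAZ00eJE6mWhBU2A/sn9Vvy14VyMtQ0Ega2A0rq9TysZ3IokhDTgn2nxk42JlKWY9ME4/q6NnzN3/lPj+XJnHxMfh1OjzzqrnoUyrRzYddWENWmYVOkwSJXEznHLhm5TslbTsqcjmu6ze6avgJip8F08V47ePyn6+LVttaKZflpTGl5rDYZPGlsqeqXxagUtqym2ZYhjC9c3wvoLetrtaCao8DWhNWZeDlnVKg306dWxCqVtQvF3cpq7hUMaqzHOseVWwZYZ9iJChmqOKc2GCm3ppwoGcW1mjumGMOIOPc+bO34j789jyzrvgESo+JB0PTyEAa28AKT0KWI0UHJlIb7GPtGWZbVCWu4CrenSii4BumX1mbaacfNzcjY7VnVbfy2Hk7+3cGLK3XyqH6NnR5HyxfwyzWxGsuaLu19/0gaX4wu/gE+TgNl11pX1nTXSPp4+wjYezh3mVoLKVhNChTYFlTj40WDo2VZeJ79C4gyRiGpSKv2p+3muGTCnFQ3L30O762drysHLs7uDVQzSbOy1ipqZySY9rWZiMhYefd31ftMhykp9ITzA1WkI6XXBJR3lCtXo82px6GmNrU1o21ZB6hFV7O3FOTp8xk4pCgEBT8Ll2bChKNV1poZBxuLJKImEyaGxAepF3trt1pWxkXkGPeG2mcqilYXGBZIGN5umyIxtpZnN/r4JcwI60cIa0bKeKdVhmYlx427+mtYHYTojWSEG75c3UVn7VS16/"/>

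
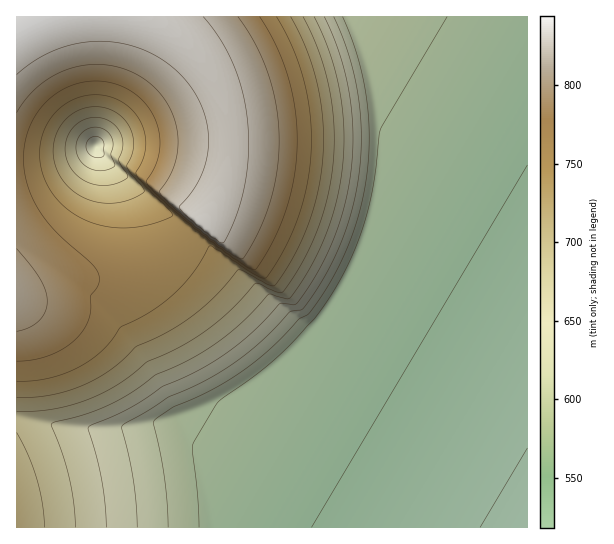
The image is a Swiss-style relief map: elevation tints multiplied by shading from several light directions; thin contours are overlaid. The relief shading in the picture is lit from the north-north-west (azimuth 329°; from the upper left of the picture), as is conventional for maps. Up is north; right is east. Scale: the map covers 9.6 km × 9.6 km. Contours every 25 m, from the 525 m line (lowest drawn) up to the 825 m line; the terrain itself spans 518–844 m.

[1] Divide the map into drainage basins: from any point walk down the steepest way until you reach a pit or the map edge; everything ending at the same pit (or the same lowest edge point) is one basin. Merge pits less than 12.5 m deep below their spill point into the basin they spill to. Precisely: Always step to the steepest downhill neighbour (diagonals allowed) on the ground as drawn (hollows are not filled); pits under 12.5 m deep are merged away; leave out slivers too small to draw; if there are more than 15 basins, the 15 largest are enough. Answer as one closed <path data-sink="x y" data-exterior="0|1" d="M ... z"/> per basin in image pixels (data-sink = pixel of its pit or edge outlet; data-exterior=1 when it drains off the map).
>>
<path data-sink="527 527" data-exterior="1" d="M527 16l-375 1 26 16 19 20 18 26 8 20 5 24 0 36-4 20-7 19-12 21-3 4-1-2-27 27-17 12-23 11-19 5-18 3-23-2-32 15-26 2 1 234 511-1z"/><path data-sink="95 146" data-exterior="0" d="M151 16l-126 0-9 6 1 271 9 2 16-3 32-15 35 0 32-9 22-12 38-35 1 2 15-25 11-39 0-36-7-28-6-16-18-26-19-20z"/>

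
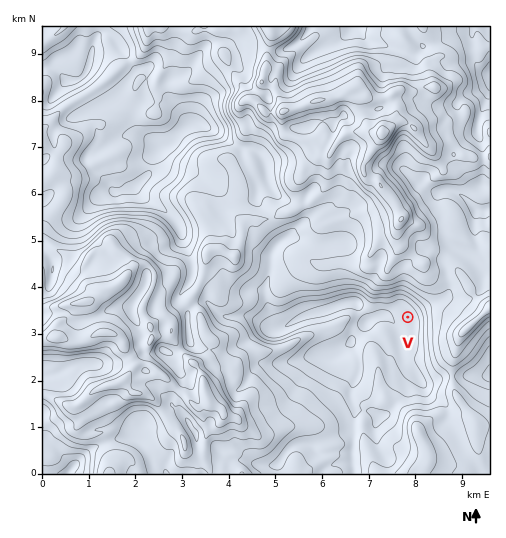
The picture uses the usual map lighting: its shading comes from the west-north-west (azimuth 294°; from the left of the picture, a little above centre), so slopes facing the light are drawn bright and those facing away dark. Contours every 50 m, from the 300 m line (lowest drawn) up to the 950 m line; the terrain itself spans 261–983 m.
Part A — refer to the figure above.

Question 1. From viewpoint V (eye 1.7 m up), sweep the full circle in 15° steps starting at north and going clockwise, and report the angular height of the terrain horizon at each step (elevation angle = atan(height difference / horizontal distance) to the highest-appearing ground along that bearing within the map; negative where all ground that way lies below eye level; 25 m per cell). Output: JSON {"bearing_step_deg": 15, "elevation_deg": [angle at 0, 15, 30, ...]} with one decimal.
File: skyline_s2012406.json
{"bearing_step_deg": 15, "elevation_deg": [17.0, 19.4, 19.6, 18.5, 17.8, 18.5, 18.9, 18.3, 16.4, 13.4, 7.7, 5.7, 5.8, 3.6, 3.6, 3.8, 5.9, 5.6, 4.6, 4.3, 6.6, 13.2, 17.3, 17.2]}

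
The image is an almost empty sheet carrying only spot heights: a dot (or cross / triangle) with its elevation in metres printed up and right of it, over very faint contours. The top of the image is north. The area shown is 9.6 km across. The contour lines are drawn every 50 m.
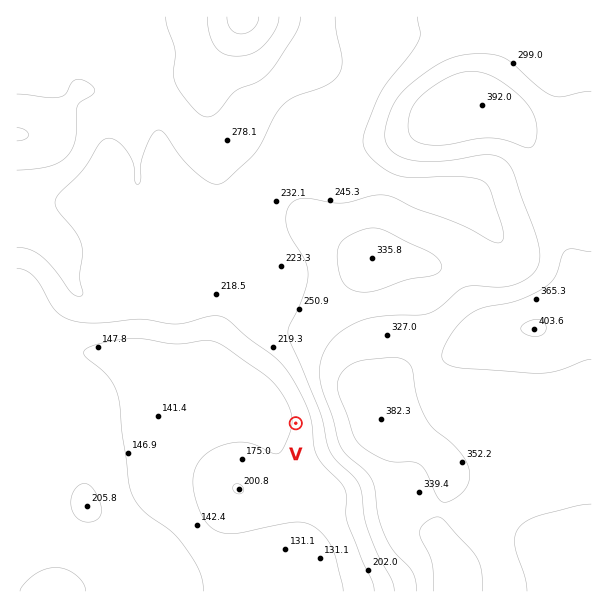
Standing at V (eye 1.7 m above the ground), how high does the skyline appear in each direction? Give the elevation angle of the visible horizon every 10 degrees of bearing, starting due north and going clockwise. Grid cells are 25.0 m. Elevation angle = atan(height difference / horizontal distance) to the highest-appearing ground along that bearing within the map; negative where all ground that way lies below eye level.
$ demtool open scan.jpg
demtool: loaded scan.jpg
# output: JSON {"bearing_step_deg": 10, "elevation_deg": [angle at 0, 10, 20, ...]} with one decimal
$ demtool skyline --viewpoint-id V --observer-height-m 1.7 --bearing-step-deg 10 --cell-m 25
{"bearing_step_deg": 10, "elevation_deg": [4.6, 6.3, 8.2, 10.0, 11.5, 12.6, 13.2, 13.3, 13.0, 12.6, 11.9, 10.9, 9.2, 7.1, 5.2, 3.8, 2.7, 1.7, 0.7, 0.8, 1.2, 1.6, 1.8, 1.6, 0.9, 0.7, 0.5, 0.3, 0.0, 0.1, 1.3, 1.4, 1.7, 1.5, 2.5, 3.4]}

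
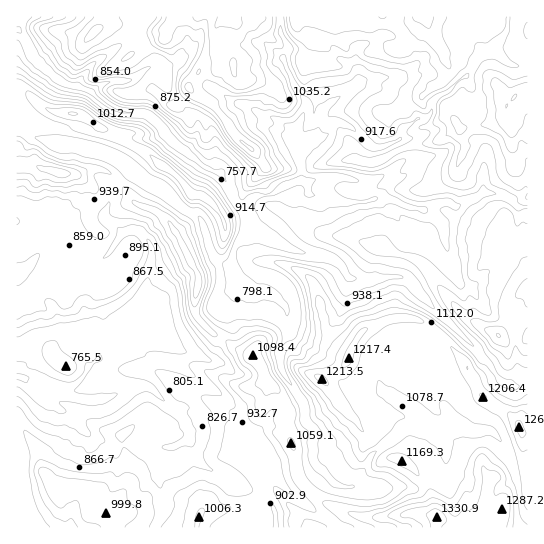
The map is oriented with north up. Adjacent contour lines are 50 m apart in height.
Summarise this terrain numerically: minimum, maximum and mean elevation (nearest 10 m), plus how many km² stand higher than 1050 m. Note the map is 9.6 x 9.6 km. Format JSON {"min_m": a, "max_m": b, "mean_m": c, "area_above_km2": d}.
{"min_m": 640, "max_m": 1330, "mean_m": 970, "area_above_km2": 29.7}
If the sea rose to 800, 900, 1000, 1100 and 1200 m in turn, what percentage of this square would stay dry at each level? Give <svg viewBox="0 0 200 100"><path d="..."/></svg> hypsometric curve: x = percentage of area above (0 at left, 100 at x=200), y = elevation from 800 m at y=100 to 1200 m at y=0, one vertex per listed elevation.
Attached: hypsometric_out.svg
<svg viewBox="0 0 200 100"><path d="M176 100l-45-25-49-25-34-25-40-25"/></svg>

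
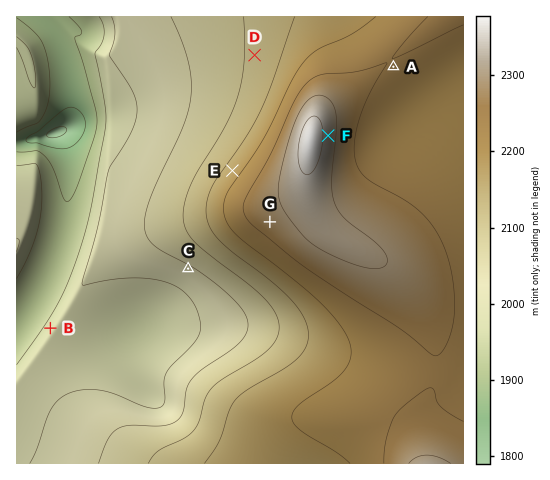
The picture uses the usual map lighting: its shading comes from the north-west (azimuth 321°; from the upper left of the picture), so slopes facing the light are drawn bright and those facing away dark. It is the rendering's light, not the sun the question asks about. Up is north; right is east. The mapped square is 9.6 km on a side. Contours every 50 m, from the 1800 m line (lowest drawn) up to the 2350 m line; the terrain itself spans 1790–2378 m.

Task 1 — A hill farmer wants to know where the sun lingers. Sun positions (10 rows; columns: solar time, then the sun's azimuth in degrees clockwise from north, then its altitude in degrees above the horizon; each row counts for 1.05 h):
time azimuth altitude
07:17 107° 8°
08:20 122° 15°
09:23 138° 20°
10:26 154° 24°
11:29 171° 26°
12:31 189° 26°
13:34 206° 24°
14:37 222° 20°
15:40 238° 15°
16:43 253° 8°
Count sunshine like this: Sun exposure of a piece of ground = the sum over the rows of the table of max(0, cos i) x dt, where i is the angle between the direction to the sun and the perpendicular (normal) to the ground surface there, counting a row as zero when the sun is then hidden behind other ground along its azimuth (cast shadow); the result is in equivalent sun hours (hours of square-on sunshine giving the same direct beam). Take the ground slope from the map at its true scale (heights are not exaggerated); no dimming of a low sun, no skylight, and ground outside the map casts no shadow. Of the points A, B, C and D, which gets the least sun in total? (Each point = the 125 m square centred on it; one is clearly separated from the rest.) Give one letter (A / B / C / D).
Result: B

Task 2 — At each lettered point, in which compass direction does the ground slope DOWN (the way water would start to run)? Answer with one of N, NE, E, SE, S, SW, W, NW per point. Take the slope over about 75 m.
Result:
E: NW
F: E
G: SW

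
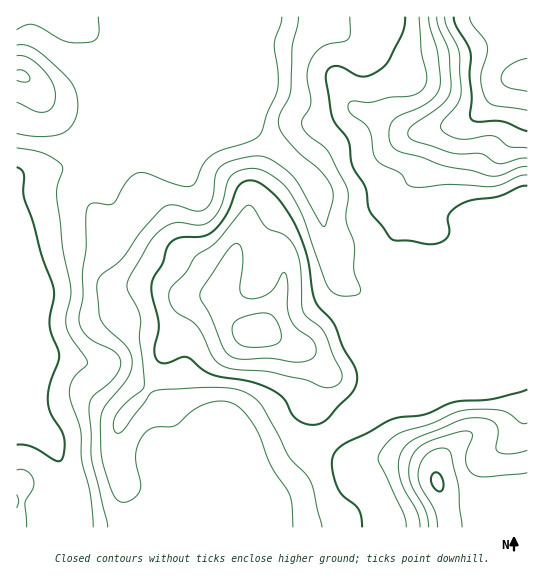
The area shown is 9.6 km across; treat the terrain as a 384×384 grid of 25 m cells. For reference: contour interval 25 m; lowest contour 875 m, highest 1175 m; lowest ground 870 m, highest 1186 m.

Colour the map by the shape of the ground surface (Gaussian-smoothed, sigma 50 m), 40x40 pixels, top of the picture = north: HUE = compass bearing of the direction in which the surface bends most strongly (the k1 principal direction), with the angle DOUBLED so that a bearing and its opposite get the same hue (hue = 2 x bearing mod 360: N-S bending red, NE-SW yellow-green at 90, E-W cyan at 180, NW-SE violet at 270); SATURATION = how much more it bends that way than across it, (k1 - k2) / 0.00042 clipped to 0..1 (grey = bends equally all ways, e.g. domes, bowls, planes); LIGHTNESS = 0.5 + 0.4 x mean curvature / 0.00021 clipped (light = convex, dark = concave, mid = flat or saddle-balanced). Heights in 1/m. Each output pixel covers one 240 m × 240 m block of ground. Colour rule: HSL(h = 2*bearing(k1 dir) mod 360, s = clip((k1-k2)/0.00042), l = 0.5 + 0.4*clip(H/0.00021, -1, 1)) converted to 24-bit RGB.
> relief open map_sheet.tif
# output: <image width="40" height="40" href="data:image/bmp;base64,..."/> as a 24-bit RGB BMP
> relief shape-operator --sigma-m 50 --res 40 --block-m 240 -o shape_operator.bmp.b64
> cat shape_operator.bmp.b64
<image width="40" height="40" href="data:image/bmp;base64,Qk32EgAAAAAAADYAAAAoAAAAKAAAACgAAAABABgAAAAAAMASAAATCwAAEwsAAAAAAAAAAAAA49mgkmdiMDpNfIB+TEx+LiRlmmRH/e00tsosVX49bIJjf4B/gIB/gIB/gIB/gIB/gIB/gIB/gIB/dHWBW1WEW1WBk4l8sJlqkXZLUlVBSXFOmbd5lY+JblB7Kxo7GBMg0fgl9f/MuMCeLBZ4fmd/jIhgjJBfamtk2bt6qllreGOHNYptRjx6IRBXuE9m9uimsMd7Y5JyZJZ7RIhwf3+Af3+Af3+Af3+Af4B/f3+AgICAeXmAXlJ1Wll0iX94rW1ssGJtgHZyRJ9iUrZVf2h0eCZjNAsqKRsft/9T6P/MY5lYNRpmdk+Nlo2VkY6SY2OTyb1kmI2CfZmtZ4KyKBhvFwYzq3Vi+vvQvs2pfKavbpyqaHqYeXuAf4B/f4B/f3+AgIB/gIB/f3+AdmKAbVBhX2dYZ3pfknFuq3uIrISKe6ttR5NVUThaaQ5hiA2AhX+T2//M3v/MP4KeERyQXnHElJrKnZzPZ2fXvMmxmcK+d6C6akOeOgdTJAs6rL9u7v7NrNCgfqCranGcc16LfHqAgnBndYVef4B/f3+AgH9/f3+AYhNjhElYfIVaT31YY4VojIODtIOIwriOYHpyJxxSPROCYkfi2evy1/rR4vXWLV/CA0C8UojUhZnJlJXFZmDI197dpqq/gFWhaRt8RQJiTyKKvNyd6//Mksl5bYOCc1p5eVNze1xijY19iJyGVXiGf4B/f3+Ae2eBgjGEoWd5laSKYZuaWaOWZI+ipZiy1sHBh2i1ExmSDkK8Vqjk1+7i8/rR9+q6UmppFTxJOWdcXnxZhH5lcGFnwrp9q09PfTRjTBxnMguDVTjK5ubE+v/Ck8NTV2dla01ueldxf4F2eaR+gpuMV0+Ff4B/f3+ASxJid0GOpqKYnbGedpakZbKuR6vAe7DHzcLVtHjdIRreD3PgSbznw+Hc8uXZ/dTOtjc7FB8WEi8PMGghUHFEbm1lpJE7j0w6cUBSOy5bGSBYREiB4ruV//DMwdVQOl1WSEVieWx7f598dKl+doaEbFmBf4B/f3aAUSttbld6rLh6pKxvd5ZlUaxXOKNzOayDf5qUoma8clbFOqbTKfb5kefr6d7t/8zr/77nz0TBPntdHJRAIothSX6LgoFQgnZrfEdzTzhcICM+M1JUwMF//+jM7NCrQVleM0pQXYBbfq9nb5llaHFwbG9+gH1+bytfXDNkc2NfurxgsKhblKpWdbFCL5YrHYM2Mn5MV3N+dHejfr6wHOOVHbBsaHxn41yj/8zw/Mz/4tL5jazYKp2pI0dcgH9/fHiAkkeOcjyBNDdxMKevd9zA8OTb/s3SuVGsPlhwUpNjfKpVeIdQV2hMVmVOZ0RJazlgZERueJKLoLOcqrCvqKmura2adqlpL4lCHGk2JWhDQ5Baf7ZpXJ5MJVAmJz4fWnk/sb6j6Nzv78799c3+q1rgIBiAgH9/Y2CCfkafiUauVYCwRezRQeveu6y6/c7Z9Kjeg2LFc3SVk3xjjHFJaWk4Rk0pQT0rTD47U3BTTqtUdLNjj6Z1oIVyvoNdw5M/cow1HW4pG1Q0GVQLXpEhgYQwRlAwJ1cmJ54cQ9URa6EpiUw37RVK6i17ZDGFgIB/Z26CQz2Yel65ncPEZOWyHqy1W2SU5Y+Y942iylKLnlaEqWGAr1h3nkFVZ0IyOj8jNE4mSoMwU5oxZ6EzcpE6gHhMumhL0ZFlp8V+L8uNCFBnf39/fYF1fYFeYHpADkgFP48XZY8QR00JKSgKZEYcwkwohFNdgH+AfX6AJFSBWIOsrsitgr9/JV1gLUJQwT5M/0RQ+zAdk4ZLdnp+t1m52jzB2UGgkllpQoNMM65PSKpicJBZfJBERH1AdJ6D2uTd3e7uhqfgDSOVe3uAgIB/f4CAf4B/f4B/fIF0gIFdgX9lZn1SD0Qbl49fnZCAgIB/f39/FVBjRnpovr1EwYkcKCgTEyIRMCoV5B0O/5uS08eUQJWDUUCPuTTS6WTc4Z3LorGsSbZ4RHNTcHNYn6lxT7xoJvSCnPzCvt7aok/RSAeGfn2AgH9/gH9/gH9/gH9/gH9/gIB/gH+Af4B/d4B8InxCkah1gIB/gIB/TUp5Sz04g1AXuVkAXjwXGiATDScMNps25t/Q8dzabGuwIzB5Vzuft2HO67fV4rTDo3WCU4Z4Rt3IquLt1ebxs/XeVPWZWXJveSZnTQZTf3+AgH9/gH9/gH9/gH9/f4CAgH9/gICAgICAf4B/eoB7Q34igH9/f3+ASwxceiprpEVLwIp0rH+sRF/DNOHtI/7hicCh7si3yWymOSmGOjR1dViFxqWt79Dn69jz1uz1l/7/auL/wNLr5ebli5SVRihPViRNeW2Af3+AgH9/gH9/gH9/gIB/gH9/f4CAgH+Af4B/gIB/gIB/f4B/gH9/fn6APhKKfivVv57Qy8TQn6fMeKTXc8/YO46fZWFW6qA/yFw1VThaPjZbXKmenubX1uT12tb13d3urN/kHrbKV6Ss0qqk0FWrcRiKdDmGYn9+f3+AgH9/gIB/gIB/gIB/gIB/gIB/gIB/gIB/gIB/gIB/gIB/gICAfn6AEyyDLj3It6XP17/OuJuuhY+JboZnRDtRW0VP1ZlSynNUaFFyPZafYu+wYfWtUN68orK+8MPE44dwSV41Hl4mgJxQtTaMnh2piFKmhnCehGlshWI/boIsYINff4B/gIB/gIB/gIB/gIB/gIB/gIB/gIB/f4B/f3+ADCtQLFJlgHVlznRWzHdbp5Bwe3F0RzdxUVWIt7eoy7XNjojTfMLSaNKAR8woFY0cLmEz3EQp/3Ney6NHHpZDLHBOXi9ejDt9jmeDiFV4kklmomhhqa2DaqiAYoCCf4B/f4B/f4CAgICAf4B/gICAf4B/f4B/f3+AIRRLLDE/WVtFsqBlx8Svsq7Bh2u5PjuuVaHKp9rcsrjaqZfZspjItYmLxcldNZklEjImWTw5/6B59+vETr6CHjxWMiBLek9lhlFXeUFZjFtho6mInsCZiqegI0J3f4B/f4B/gH9/gIB/f4B/gICAf39/f4B/fnmAWCxuQTxrUZyShdmor97QnpTRrWPdiG3GbcG3X7eGgYBzkGdwpnOSzIGm5b2qnbJ2FztLKDVN6s2K//vMeayDDhtgIhRyk02ZmkdzhFhugZt8j8OPmbeSjHF0OkZbfIB7f4B/f4B/f3+AgH+AgIB/gH9/f3+AYS14ZUGEVWeQX7uMVOBZPbo9V2pshE+avHisrol4e3dJbGxBc49TaJGAp3ij78Gy1bqeITh2GTZt0duk///MmrivABF/DwV4kDKrwVCtqoqlkbeTjLd+mnxijT9EelZIVnA/XX81QoAzeoB5gH59gWlYcUAwf3+ASRxwZFOMaY2be658lMddWpA+M1xCPV9hkmuLzIKcs4eofq+3htrYWpLcf0bP8b637dC4MjiQGEmFpdyd+P7NrqeiDgNIFwYtWS9JkXBkrKOVt6+Uo4pwjFNjnlR4oHqBd5SBXaGFb5iNX3J+dmh8iICUdG6ffHqAVjx9aW6IbZmVjJmEwLZ7f59lP4F1Knh7Qo2Wn5u1zMHXvN3gh+XmFjTXdA3T9sPG+t/RaE6YK2mQfNx1+v/MrWNhGQAzIgMwcklNdKdMgKpXsZprp3dshnCRfnurqKC/pqjBe6S9Z4SxVliqZnSnf4yqcHyxbU9/W1B7dImFbYp9foZzwr6Hm7COU4iQNnV0KnpaP5pSnr58t9eZXql4ERJDNBVi75uU/9zMpm+JSIeVe85o7fSZpFR7FQAzNQB0tIOpq66Lf5RfnJ9To6Zkb5R4Z52Th5mQqaKTh4yHX2J7ZlB5d4F6XoZaaYJ2YjFxX2N9dIqAeXV6c5Jun8uKnquWc16FV11jOmxALnwmYMkgo+ZGa3NLEw8kEREi0Xs0/+HEzamAX5WRhsdzx+KXjkWgEQAzHwmDupG8y52wsn2bpZF7obBndpZTXXhEcn8+ppw3j3w2WFIzUlovVHUmaIJgfYB8WUeScHCObYiPcnaWkLWbkMiLioKJjFGWh2SQcISCULFzWtptgsNtaUBcHg4lExUggYtE//PM6OK+c6Cvnc+drcWTaiF3MQItDBEph3dTuohgr36JvpupvpieonJ3f25dc35SlIZNl1s4ZkEqY1cbXYgKInENKEIaRUKRiX6ddpCcZ6CuoLurqLCdc2mVblKkkXOqkqmviti+gNO2hG+QfBx0UhhaMEJcPNGN4/XW7Onfk6XHtMe7t2OJMwAyf3WAIQ0meXYrobwqeKtCiahsrpCYx4C/wX27nHmSh1xqokVepT10uUNN3eQ3In4MEiEXQVRUcH1fjptkSpVRZ65Vn6Z+bmySU0+ZioKipMeqiM2ca4J4ajBkch58ajetaLPTcPzYue7F5tXItpqdpGZnkgNFXQ5VMwAbUTprg6CFnr6Niatqc51Aboc2f3BJqElPvTtOj0BKhWNedl6hxoDV99XUrpJwDRAmP00hPmAghJwucJkyS6AlcYQrYGIcGk0fcp13rMqJpp5eMQQCPkMVLFJmVZrCkdvSeNaocK5e1Z5U2mk2bg4fOwAXcRIvVVJyPIu1i8fHqau6vom1vWJ1lmU3YmIhXVsmj1U8qWJai591R5+VQWi599Tk/bjbKgCKd3tJQH8xRp8uZ7lDTMhEPHmAf4B/foB+JHQaeHADdzEmgH9/gIB/OX1iFZVLSb1Mep9agHlXvGs5yxAEUwAbbhQ3nn1vZKaaOqSbUqBueIxwoGig22DD7He/w3uhbH+EZId9mJSLtqyIUJZSGWpcinuQ+7LSky76lo2/lKm1abeQWsRnWsdaCEVUf3+Af4B/gIB/gIB/gIB/gIB/gIB/f4B/YIJhDDMAOmYSZGZHizBBwgA8shNbk3+Uor+0hZavW2OAZXRHWoA4Rm1QX1+Uy7Dh59P43878oJDtm4zR0abGvJCSM29bG1I+sYZuu4XAkYnEtqbDqKy4lr+pgbaPOH2LdHqBf4B/f4B/f4B/gH9/f3+AgH9/gH+Af4B/f4B/foB7KGolIyU91ynO4K3hw9HgpLvVkWHKxCrKsGVsZLVqMb6vKNvbc+fisMXs077+5Mz/2bv+5Lv4+sXw0HPAMl9lPIg/laJsfnJrq6N0nsCUoMe5maC0ZWShMEx5f4B/f4B/f4B/f4B/gH9/f3+Af3+Af4B/f4CAf39/f3+AACozPWat0MLQzba5n22LgjCErTay3NrZ1PDyXq7tUcHXRNWaNq6PSmKYpmTG13Lh7F7n/3HL/47Du3K3V5qGYY9lcXhJjc9mieaWd8S3i3Slo1+lCiJTf3+Af4B/f4B/f4B/f4B/f3+Af4B/f4CAgH+Af4B/gH+Ac36BBjU4mIRI4GkrnzsxYDxWYZ1+xPbFo9TIU02td4mIXqpSNWhEJTQsRTgqcCgfgxQfzRAh84R/26u8m4+xZnCanNPT0PvpvfTvVGLMkka3s1qoHyh0f3+Af4B/f4B/f4B/f4B/f4B/f4CAf4CAf4CAgH+Af4CAf3+AABEzZFtDwYlTrmVyem2QeNqIkfiIXot5Z0h6l4l0oZ5cTkM9HxkaKBsXTiMbczAtqYdu4N7H28nUxKTWinrP1+300/j2fIPLeSOjpjqksF2Zmk2lfX14goFnfYB4f4B/f4B/f4B/f4B/f3+Af4CAf39/f4CAf3+ADgAzVXhsiqp+lJCspLDL0e3bqdeoSk18VEZyo2lcp1A+Yi89PSo/NjNOVFB8e5eqodDAxdjFyMDMvazZraTh7e7dvJWYhSVobSFfiExvm2N8nE6gvke9xn2jlrduIntWf3+Af4B/f4B/f4B/f39/f3+AgH+AfneALRlZWJaEZLVgU7h0fM2bu9ivuIqDdzlvU0JVh1pbtlV+pUqpTkGUNk2GTGt6dZZWlMkykto6hsBnhqKSnaqt/cddwBwVdRs+bjlUeV9chGZjc1p8cFqWvqG94dnaKWHMfn+Af4B/f4B/f4B/f4B/gH+Af3+ASxVsQ3K+Zpm/namkfbNqT8AsjLUvkEszfSk/Z2JKS39edm6UoF27jj2qZyxfTzAki4YZnfMKY/YlTMAtWJI8fZ1A66QAoDsafzVAdkE+fn1ceHdoaWhxXnh7f7J2wtChdwmAf3+AgH9/f4B/f4B/f4B/f4B/f3+ADiV1Uo+4T3GkoX6OxJ1/rLdhd41JZUZLjUZhpqdvQpVlPm9tb0N3khiBmhF3qEdppM6HofWfeduDXJ9gY4dUeIlN2b4Vk2s8gWdogH9/gIB/cGyBbW6CbXx/lLhcrLo9gGh+f3+Af4CAf39/f4B/f4B/f4B/f3+APWB6UWRQQ0ZEfmxJzLBfxLp2hIZzUEh2hWuTwMCfcpWTNUhkNClTWR+LkEfl3NXx4Ovp2u7cja2Xe4eGd4F4e4By"/>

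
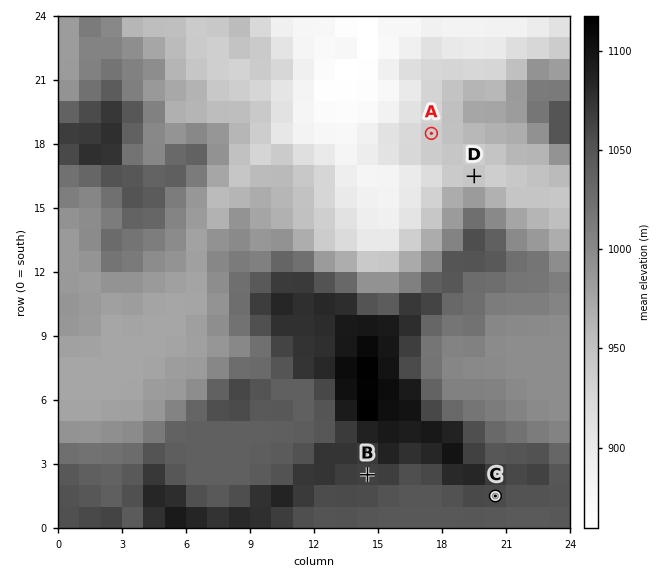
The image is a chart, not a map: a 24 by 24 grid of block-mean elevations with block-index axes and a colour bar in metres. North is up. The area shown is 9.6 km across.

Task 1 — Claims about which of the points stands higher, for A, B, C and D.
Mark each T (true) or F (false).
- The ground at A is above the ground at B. F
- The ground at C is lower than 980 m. F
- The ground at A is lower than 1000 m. T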